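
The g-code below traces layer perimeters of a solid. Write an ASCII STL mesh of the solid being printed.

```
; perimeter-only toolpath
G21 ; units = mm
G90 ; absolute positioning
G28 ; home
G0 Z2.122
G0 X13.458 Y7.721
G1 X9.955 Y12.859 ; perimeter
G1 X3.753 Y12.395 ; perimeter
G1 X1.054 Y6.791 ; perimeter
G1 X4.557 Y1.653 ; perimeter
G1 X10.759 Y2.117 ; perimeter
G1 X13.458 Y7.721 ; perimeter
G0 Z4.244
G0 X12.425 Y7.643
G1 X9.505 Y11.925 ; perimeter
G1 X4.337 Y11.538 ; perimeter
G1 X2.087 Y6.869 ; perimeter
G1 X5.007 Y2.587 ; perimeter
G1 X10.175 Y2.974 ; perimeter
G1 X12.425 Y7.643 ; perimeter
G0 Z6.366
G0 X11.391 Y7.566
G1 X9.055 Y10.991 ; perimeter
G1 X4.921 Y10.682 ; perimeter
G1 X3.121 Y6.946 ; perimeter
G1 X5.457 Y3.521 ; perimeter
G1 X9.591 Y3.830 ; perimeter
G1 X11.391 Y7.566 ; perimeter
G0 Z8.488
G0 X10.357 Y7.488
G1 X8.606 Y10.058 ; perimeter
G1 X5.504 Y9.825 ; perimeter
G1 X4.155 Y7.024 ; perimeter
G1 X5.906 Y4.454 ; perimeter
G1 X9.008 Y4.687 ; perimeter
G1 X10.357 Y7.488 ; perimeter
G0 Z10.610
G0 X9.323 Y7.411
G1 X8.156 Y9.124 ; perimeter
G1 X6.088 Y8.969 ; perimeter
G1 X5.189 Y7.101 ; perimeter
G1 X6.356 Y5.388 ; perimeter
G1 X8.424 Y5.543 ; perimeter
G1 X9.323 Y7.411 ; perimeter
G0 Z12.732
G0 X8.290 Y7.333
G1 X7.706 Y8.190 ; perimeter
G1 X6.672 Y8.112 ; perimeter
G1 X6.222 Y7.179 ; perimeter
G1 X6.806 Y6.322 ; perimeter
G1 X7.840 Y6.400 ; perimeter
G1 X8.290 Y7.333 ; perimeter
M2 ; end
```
solid part
  facet normal 0.0000 0.0000 -1.0000
    outer loop
      vertex 3.169 13.251 0.000
      vertex 10.405 13.793 0.000
      vertex 14.492 7.798 0.000
    endloop
  endfacet
  facet normal 0.0000 0.0000 -1.0000
    outer loop
      vertex 0.020 6.714 0.000
      vertex 3.169 13.251 0.000
      vertex 14.492 7.798 0.000
    endloop
  endfacet
  facet normal 0.0000 0.0000 -1.0000
    outer loop
      vertex 4.107 0.719 0.000
      vertex 0.020 6.714 0.000
      vertex 14.492 7.798 0.000
    endloop
  endfacet
  facet normal 0.0000 0.0000 -1.0000
    outer loop
      vertex 11.343 1.261 0.000
      vertex 4.107 0.719 0.000
      vertex 14.492 7.798 0.000
    endloop
  endfacet
  facet normal 0.7610 0.5188 0.3896
    outer loop
      vertex 14.492 7.798 0.000
      vertex 10.405 13.793 0.000
      vertex 7.256 7.256 14.854
    endloop
  endfacet
  facet normal -0.0688 0.9184 0.3896
    outer loop
      vertex 10.405 13.793 0.000
      vertex 3.169 13.251 0.000
      vertex 7.256 7.256 14.854
    endloop
  endfacet
  facet normal -0.8297 0.3997 0.3896
    outer loop
      vertex 3.169 13.251 0.000
      vertex 0.020 6.714 0.000
      vertex 7.256 7.256 14.854
    endloop
  endfacet
  facet normal -0.7610 -0.5188 0.3896
    outer loop
      vertex 0.020 6.714 0.000
      vertex 4.107 0.719 0.000
      vertex 7.256 7.256 14.854
    endloop
  endfacet
  facet normal 0.0688 -0.9184 0.3896
    outer loop
      vertex 4.107 0.719 0.000
      vertex 11.343 1.261 0.000
      vertex 7.256 7.256 14.854
    endloop
  endfacet
  facet normal 0.8297 -0.3997 0.3896
    outer loop
      vertex 11.343 1.261 0.000
      vertex 14.492 7.798 0.000
      vertex 7.256 7.256 14.854
    endloop
  endfacet
endsolid part

The G0 Z moves step by Δz≈2.122 mm. The G1 loops shrink linearly with z, so the solid tapers from its base footprint up to z≈14.9. Closing with a flat bottom cap and the tapered top and triangulating gives 10 facets — a regular 6-sided pyramid, base circumscribed radius ≈ 7.26 mm, apex at z ≈ 14.9 mm.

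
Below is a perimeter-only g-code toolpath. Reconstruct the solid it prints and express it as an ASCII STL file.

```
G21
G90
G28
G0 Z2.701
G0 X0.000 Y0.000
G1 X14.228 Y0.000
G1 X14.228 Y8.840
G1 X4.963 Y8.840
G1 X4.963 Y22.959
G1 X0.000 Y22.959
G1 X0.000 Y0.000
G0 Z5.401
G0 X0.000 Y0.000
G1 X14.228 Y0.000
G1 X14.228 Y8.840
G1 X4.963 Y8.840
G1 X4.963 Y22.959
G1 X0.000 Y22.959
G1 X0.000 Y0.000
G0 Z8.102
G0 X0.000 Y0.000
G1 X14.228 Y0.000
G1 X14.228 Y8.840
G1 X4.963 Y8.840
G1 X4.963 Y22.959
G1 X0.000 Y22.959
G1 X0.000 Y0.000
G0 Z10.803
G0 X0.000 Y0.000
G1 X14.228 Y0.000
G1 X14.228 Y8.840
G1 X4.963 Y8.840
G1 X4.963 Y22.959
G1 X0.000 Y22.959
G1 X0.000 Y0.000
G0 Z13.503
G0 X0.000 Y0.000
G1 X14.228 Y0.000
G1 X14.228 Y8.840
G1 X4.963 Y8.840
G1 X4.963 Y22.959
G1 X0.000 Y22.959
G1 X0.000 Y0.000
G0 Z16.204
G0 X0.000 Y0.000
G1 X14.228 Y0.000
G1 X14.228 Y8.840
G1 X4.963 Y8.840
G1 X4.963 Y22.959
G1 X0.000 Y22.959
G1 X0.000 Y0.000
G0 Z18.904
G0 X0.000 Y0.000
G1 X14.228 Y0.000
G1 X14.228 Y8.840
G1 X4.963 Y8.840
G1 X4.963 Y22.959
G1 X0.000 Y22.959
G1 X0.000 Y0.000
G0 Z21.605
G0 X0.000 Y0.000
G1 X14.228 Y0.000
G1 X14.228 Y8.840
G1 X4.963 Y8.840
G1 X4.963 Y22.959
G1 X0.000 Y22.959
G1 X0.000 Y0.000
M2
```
solid part
  facet normal 0.0000 0.0000 -1.0000
    outer loop
      vertex 14.228 8.840 0.000
      vertex 14.228 0.000 0.000
      vertex 0.000 0.000 0.000
    endloop
  endfacet
  facet normal 0.0000 0.0000 -1.0000
    outer loop
      vertex 4.963 8.840 0.000
      vertex 14.228 8.840 0.000
      vertex 0.000 0.000 0.000
    endloop
  endfacet
  facet normal 0.0000 0.0000 -1.0000
    outer loop
      vertex 4.963 22.959 0.000
      vertex 4.963 8.840 0.000
      vertex 0.000 0.000 0.000
    endloop
  endfacet
  facet normal 0.0000 0.0000 -1.0000
    outer loop
      vertex 0.000 22.959 0.000
      vertex 4.963 22.959 0.000
      vertex 0.000 0.000 0.000
    endloop
  endfacet
  facet normal 0.0000 0.0000 1.0000
    outer loop
      vertex 0.000 0.000 21.605
      vertex 14.228 0.000 21.605
      vertex 14.228 8.840 21.605
    endloop
  endfacet
  facet normal 0.0000 0.0000 1.0000
    outer loop
      vertex 0.000 0.000 21.605
      vertex 14.228 8.840 21.605
      vertex 4.963 8.840 21.605
    endloop
  endfacet
  facet normal 0.0000 0.0000 1.0000
    outer loop
      vertex 0.000 0.000 21.605
      vertex 4.963 8.840 21.605
      vertex 4.963 22.959 21.605
    endloop
  endfacet
  facet normal 0.0000 0.0000 1.0000
    outer loop
      vertex 0.000 0.000 21.605
      vertex 4.963 22.959 21.605
      vertex 0.000 22.959 21.605
    endloop
  endfacet
  facet normal 0.0000 -1.0000 0.0000
    outer loop
      vertex 0.000 0.000 0.000
      vertex 14.228 0.000 0.000
      vertex 14.228 0.000 21.605
    endloop
  endfacet
  facet normal 0.0000 -1.0000 0.0000
    outer loop
      vertex 0.000 0.000 0.000
      vertex 14.228 0.000 21.605
      vertex 0.000 0.000 21.605
    endloop
  endfacet
  facet normal 1.0000 0.0000 0.0000
    outer loop
      vertex 14.228 0.000 0.000
      vertex 14.228 8.840 0.000
      vertex 14.228 8.840 21.605
    endloop
  endfacet
  facet normal 1.0000 0.0000 0.0000
    outer loop
      vertex 14.228 0.000 0.000
      vertex 14.228 8.840 21.605
      vertex 14.228 0.000 21.605
    endloop
  endfacet
  facet normal 0.0000 1.0000 0.0000
    outer loop
      vertex 14.228 8.840 0.000
      vertex 4.963 8.840 0.000
      vertex 4.963 8.840 21.605
    endloop
  endfacet
  facet normal 0.0000 1.0000 0.0000
    outer loop
      vertex 14.228 8.840 0.000
      vertex 4.963 8.840 21.605
      vertex 14.228 8.840 21.605
    endloop
  endfacet
  facet normal 1.0000 0.0000 0.0000
    outer loop
      vertex 4.963 8.840 0.000
      vertex 4.963 22.959 0.000
      vertex 4.963 22.959 21.605
    endloop
  endfacet
  facet normal 1.0000 0.0000 0.0000
    outer loop
      vertex 4.963 8.840 0.000
      vertex 4.963 22.959 21.605
      vertex 4.963 8.840 21.605
    endloop
  endfacet
  facet normal 0.0000 1.0000 0.0000
    outer loop
      vertex 4.963 22.959 0.000
      vertex 0.000 22.959 0.000
      vertex 0.000 22.959 21.605
    endloop
  endfacet
  facet normal 0.0000 1.0000 0.0000
    outer loop
      vertex 4.963 22.959 0.000
      vertex 0.000 22.959 21.605
      vertex 4.963 22.959 21.605
    endloop
  endfacet
  facet normal -1.0000 0.0000 0.0000
    outer loop
      vertex 0.000 22.959 0.000
      vertex 0.000 0.000 0.000
      vertex 0.000 0.000 21.605
    endloop
  endfacet
  facet normal -1.0000 0.0000 0.0000
    outer loop
      vertex 0.000 22.959 0.000
      vertex 0.000 0.000 21.605
      vertex 0.000 22.959 21.605
    endloop
  endfacet
endsolid part

The G0 Z moves step by Δz≈2.701 mm. Every layer's G1 loop is the same polygon, so the solid is a straight extrusion of it from z=0 to z≈21.6. Closing with flat bottom and top caps and triangulating gives 20 facets — an L-shaped prism: outer 14.2 × 23 mm, arm thicknesses ≈ 8.84 mm (horizontal) and 4.96 mm (vertical), extruded 21.6 mm in z.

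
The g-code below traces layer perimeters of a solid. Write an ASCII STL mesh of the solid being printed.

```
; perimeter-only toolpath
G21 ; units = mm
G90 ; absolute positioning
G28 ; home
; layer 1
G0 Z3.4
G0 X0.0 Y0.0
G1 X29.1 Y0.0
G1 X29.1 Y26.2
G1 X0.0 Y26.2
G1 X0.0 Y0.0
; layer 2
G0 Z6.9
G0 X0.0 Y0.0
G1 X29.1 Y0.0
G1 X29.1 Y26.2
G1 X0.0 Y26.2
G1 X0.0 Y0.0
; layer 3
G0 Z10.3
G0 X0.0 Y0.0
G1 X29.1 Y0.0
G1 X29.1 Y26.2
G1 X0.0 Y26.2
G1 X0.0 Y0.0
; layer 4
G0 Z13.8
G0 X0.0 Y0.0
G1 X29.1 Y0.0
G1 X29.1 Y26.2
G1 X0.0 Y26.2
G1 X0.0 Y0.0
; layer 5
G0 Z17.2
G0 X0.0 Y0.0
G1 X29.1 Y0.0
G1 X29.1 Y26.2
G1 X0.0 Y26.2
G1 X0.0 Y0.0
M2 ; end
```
solid part
  facet normal 0.0000 0.0000 -1.0000
    outer loop
      vertex 29.1 26.2 0.0
      vertex 29.1 0.0 0.0
      vertex 0.0 0.0 0.0
    endloop
  endfacet
  facet normal 0.0000 0.0000 -1.0000
    outer loop
      vertex 0.0 26.2 0.0
      vertex 29.1 26.2 0.0
      vertex 0.0 0.0 0.0
    endloop
  endfacet
  facet normal 0.0000 0.0000 1.0000
    outer loop
      vertex 0.0 0.0 17.2
      vertex 29.1 0.0 17.2
      vertex 29.1 26.2 17.2
    endloop
  endfacet
  facet normal 0.0000 0.0000 1.0000
    outer loop
      vertex 0.0 0.0 17.2
      vertex 29.1 26.2 17.2
      vertex 0.0 26.2 17.2
    endloop
  endfacet
  facet normal 0.0000 -1.0000 0.0000
    outer loop
      vertex 0.0 0.0 0.0
      vertex 29.1 0.0 0.0
      vertex 29.1 0.0 17.2
    endloop
  endfacet
  facet normal 0.0000 -1.0000 0.0000
    outer loop
      vertex 0.0 0.0 0.0
      vertex 29.1 0.0 17.2
      vertex 0.0 0.0 17.2
    endloop
  endfacet
  facet normal 0.0000 1.0000 0.0000
    outer loop
      vertex 29.1 26.2 17.2
      vertex 29.1 26.2 0.0
      vertex 0.0 26.2 0.0
    endloop
  endfacet
  facet normal 0.0000 1.0000 0.0000
    outer loop
      vertex 0.0 26.2 17.2
      vertex 29.1 26.2 17.2
      vertex 0.0 26.2 0.0
    endloop
  endfacet
  facet normal -1.0000 0.0000 0.0000
    outer loop
      vertex 0.0 26.2 17.2
      vertex 0.0 26.2 0.0
      vertex 0.0 0.0 0.0
    endloop
  endfacet
  facet normal -1.0000 0.0000 0.0000
    outer loop
      vertex 0.0 0.0 17.2
      vertex 0.0 26.2 17.2
      vertex 0.0 0.0 0.0
    endloop
  endfacet
  facet normal 1.0000 0.0000 0.0000
    outer loop
      vertex 29.1 0.0 0.0
      vertex 29.1 26.2 0.0
      vertex 29.1 26.2 17.2
    endloop
  endfacet
  facet normal 1.0000 0.0000 0.0000
    outer loop
      vertex 29.1 0.0 0.0
      vertex 29.1 26.2 17.2
      vertex 29.1 0.0 17.2
    endloop
  endfacet
endsolid part

The G0 Z moves step by Δz≈3.4 mm. Every layer's G1 loop is the same polygon, so the solid is a straight extrusion of it from z=0 to z≈17.2. Closing with flat bottom and top caps and triangulating gives 12 facets — a rectangular box, roughly 29.1 × 26.2 mm footprint and 17.2 mm tall.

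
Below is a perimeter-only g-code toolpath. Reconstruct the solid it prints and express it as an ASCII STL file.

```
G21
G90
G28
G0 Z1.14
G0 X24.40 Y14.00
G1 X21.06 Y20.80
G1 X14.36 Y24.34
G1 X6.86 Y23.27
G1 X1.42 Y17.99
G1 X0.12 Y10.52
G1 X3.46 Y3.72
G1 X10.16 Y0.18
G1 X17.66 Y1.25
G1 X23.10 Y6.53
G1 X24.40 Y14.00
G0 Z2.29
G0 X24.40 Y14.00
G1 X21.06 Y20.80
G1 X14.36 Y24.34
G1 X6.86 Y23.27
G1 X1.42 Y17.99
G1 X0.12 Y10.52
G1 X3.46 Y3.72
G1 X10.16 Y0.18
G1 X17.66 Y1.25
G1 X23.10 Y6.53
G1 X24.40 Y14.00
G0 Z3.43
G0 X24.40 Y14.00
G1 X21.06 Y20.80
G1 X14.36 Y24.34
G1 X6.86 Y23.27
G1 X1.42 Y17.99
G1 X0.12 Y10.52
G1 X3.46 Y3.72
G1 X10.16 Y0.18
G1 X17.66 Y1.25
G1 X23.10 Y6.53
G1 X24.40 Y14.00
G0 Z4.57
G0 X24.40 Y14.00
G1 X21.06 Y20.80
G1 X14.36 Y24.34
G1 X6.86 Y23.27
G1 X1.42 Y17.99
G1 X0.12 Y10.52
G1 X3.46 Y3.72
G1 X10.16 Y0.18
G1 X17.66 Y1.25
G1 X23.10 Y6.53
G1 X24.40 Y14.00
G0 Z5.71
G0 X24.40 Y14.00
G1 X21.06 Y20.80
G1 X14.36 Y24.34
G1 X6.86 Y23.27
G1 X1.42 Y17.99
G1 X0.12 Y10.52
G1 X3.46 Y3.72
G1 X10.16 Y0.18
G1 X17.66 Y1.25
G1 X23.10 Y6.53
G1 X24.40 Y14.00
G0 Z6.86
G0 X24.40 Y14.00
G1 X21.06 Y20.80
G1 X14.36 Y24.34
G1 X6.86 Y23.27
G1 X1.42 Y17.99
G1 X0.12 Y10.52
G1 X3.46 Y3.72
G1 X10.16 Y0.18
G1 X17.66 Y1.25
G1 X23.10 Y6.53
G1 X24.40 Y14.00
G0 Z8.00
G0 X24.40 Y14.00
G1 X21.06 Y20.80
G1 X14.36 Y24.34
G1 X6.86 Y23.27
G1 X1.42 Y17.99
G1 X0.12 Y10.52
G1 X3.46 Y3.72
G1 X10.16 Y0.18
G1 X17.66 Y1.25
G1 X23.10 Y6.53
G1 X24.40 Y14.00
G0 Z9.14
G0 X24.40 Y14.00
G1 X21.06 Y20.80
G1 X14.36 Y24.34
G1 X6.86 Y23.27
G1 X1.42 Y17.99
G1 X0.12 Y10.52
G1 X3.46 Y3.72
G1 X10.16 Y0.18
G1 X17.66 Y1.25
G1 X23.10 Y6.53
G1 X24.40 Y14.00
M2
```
solid part
  facet normal 0.0000 0.0000 -1.0000
    outer loop
      vertex 14.36 24.34 0.00
      vertex 21.06 20.80 0.00
      vertex 24.40 14.00 0.00
    endloop
  endfacet
  facet normal 0.0000 0.0000 -1.0000
    outer loop
      vertex 6.86 23.27 0.00
      vertex 14.36 24.34 0.00
      vertex 24.40 14.00 0.00
    endloop
  endfacet
  facet normal 0.0000 0.0000 -1.0000
    outer loop
      vertex 1.42 17.99 0.00
      vertex 6.86 23.27 0.00
      vertex 24.40 14.00 0.00
    endloop
  endfacet
  facet normal 0.0000 0.0000 -1.0000
    outer loop
      vertex 0.12 10.52 0.00
      vertex 1.42 17.99 0.00
      vertex 24.40 14.00 0.00
    endloop
  endfacet
  facet normal 0.0000 0.0000 -1.0000
    outer loop
      vertex 3.46 3.72 0.00
      vertex 0.12 10.52 0.00
      vertex 24.40 14.00 0.00
    endloop
  endfacet
  facet normal 0.0000 0.0000 -1.0000
    outer loop
      vertex 10.16 0.18 0.00
      vertex 3.46 3.72 0.00
      vertex 24.40 14.00 0.00
    endloop
  endfacet
  facet normal 0.0000 0.0000 -1.0000
    outer loop
      vertex 17.66 1.25 0.00
      vertex 10.16 0.18 0.00
      vertex 24.40 14.00 0.00
    endloop
  endfacet
  facet normal 0.0000 0.0000 -1.0000
    outer loop
      vertex 23.10 6.53 0.00
      vertex 17.66 1.25 0.00
      vertex 24.40 14.00 0.00
    endloop
  endfacet
  facet normal 0.0000 0.0000 1.0000
    outer loop
      vertex 24.40 14.00 9.14
      vertex 21.06 20.80 9.14
      vertex 14.36 24.34 9.14
    endloop
  endfacet
  facet normal 0.0000 0.0000 1.0000
    outer loop
      vertex 24.40 14.00 9.14
      vertex 14.36 24.34 9.14
      vertex 6.86 23.27 9.14
    endloop
  endfacet
  facet normal 0.0000 0.0000 1.0000
    outer loop
      vertex 24.40 14.00 9.14
      vertex 6.86 23.27 9.14
      vertex 1.42 17.99 9.14
    endloop
  endfacet
  facet normal 0.0000 0.0000 1.0000
    outer loop
      vertex 24.40 14.00 9.14
      vertex 1.42 17.99 9.14
      vertex 0.12 10.52 9.14
    endloop
  endfacet
  facet normal 0.0000 0.0000 1.0000
    outer loop
      vertex 24.40 14.00 9.14
      vertex 0.12 10.52 9.14
      vertex 3.46 3.72 9.14
    endloop
  endfacet
  facet normal 0.0000 0.0000 1.0000
    outer loop
      vertex 24.40 14.00 9.14
      vertex 3.46 3.72 9.14
      vertex 10.16 0.18 9.14
    endloop
  endfacet
  facet normal 0.0000 0.0000 1.0000
    outer loop
      vertex 24.40 14.00 9.14
      vertex 10.16 0.18 9.14
      vertex 17.66 1.25 9.14
    endloop
  endfacet
  facet normal 0.0000 0.0000 1.0000
    outer loop
      vertex 24.40 14.00 9.14
      vertex 17.66 1.25 9.14
      vertex 23.10 6.53 9.14
    endloop
  endfacet
  facet normal 0.8976 0.4409 0.0000
    outer loop
      vertex 24.40 14.00 0.00
      vertex 21.06 20.80 0.00
      vertex 21.06 20.80 9.14
    endloop
  endfacet
  facet normal 0.8976 0.4409 0.0000
    outer loop
      vertex 24.40 14.00 0.00
      vertex 21.06 20.80 9.14
      vertex 24.40 14.00 9.14
    endloop
  endfacet
  facet normal 0.4672 0.8842 0.0000
    outer loop
      vertex 21.06 20.80 0.00
      vertex 14.36 24.34 0.00
      vertex 14.36 24.34 9.14
    endloop
  endfacet
  facet normal 0.4672 0.8842 0.0000
    outer loop
      vertex 21.06 20.80 0.00
      vertex 14.36 24.34 9.14
      vertex 21.06 20.80 9.14
    endloop
  endfacet
  facet normal -0.1412 0.9900 0.0000
    outer loop
      vertex 14.36 24.34 0.00
      vertex 6.86 23.27 0.00
      vertex 6.86 23.27 9.14
    endloop
  endfacet
  facet normal -0.1412 0.9900 0.0000
    outer loop
      vertex 14.36 24.34 0.00
      vertex 6.86 23.27 9.14
      vertex 14.36 24.34 9.14
    endloop
  endfacet
  facet normal -0.6965 0.7176 0.0000
    outer loop
      vertex 6.86 23.27 0.00
      vertex 1.42 17.99 0.00
      vertex 1.42 17.99 9.14
    endloop
  endfacet
  facet normal -0.6965 0.7176 0.0000
    outer loop
      vertex 6.86 23.27 0.00
      vertex 1.42 17.99 9.14
      vertex 6.86 23.27 9.14
    endloop
  endfacet
  facet normal -0.9852 0.1715 0.0000
    outer loop
      vertex 1.42 17.99 0.00
      vertex 0.12 10.52 0.00
      vertex 0.12 10.52 9.14
    endloop
  endfacet
  facet normal -0.9852 0.1715 0.0000
    outer loop
      vertex 1.42 17.99 0.00
      vertex 0.12 10.52 9.14
      vertex 1.42 17.99 9.14
    endloop
  endfacet
  facet normal -0.8976 -0.4409 0.0000
    outer loop
      vertex 0.12 10.52 0.00
      vertex 3.46 3.72 0.00
      vertex 3.46 3.72 9.14
    endloop
  endfacet
  facet normal -0.8976 -0.4409 0.0000
    outer loop
      vertex 0.12 10.52 0.00
      vertex 3.46 3.72 9.14
      vertex 0.12 10.52 9.14
    endloop
  endfacet
  facet normal -0.4672 -0.8842 0.0000
    outer loop
      vertex 3.46 3.72 0.00
      vertex 10.16 0.18 0.00
      vertex 10.16 0.18 9.14
    endloop
  endfacet
  facet normal -0.4672 -0.8842 0.0000
    outer loop
      vertex 3.46 3.72 0.00
      vertex 10.16 0.18 9.14
      vertex 3.46 3.72 9.14
    endloop
  endfacet
  facet normal 0.1412 -0.9900 0.0000
    outer loop
      vertex 10.16 0.18 0.00
      vertex 17.66 1.25 0.00
      vertex 17.66 1.25 9.14
    endloop
  endfacet
  facet normal 0.1412 -0.9900 0.0000
    outer loop
      vertex 10.16 0.18 0.00
      vertex 17.66 1.25 9.14
      vertex 10.16 0.18 9.14
    endloop
  endfacet
  facet normal 0.6965 -0.7176 0.0000
    outer loop
      vertex 17.66 1.25 0.00
      vertex 23.10 6.53 0.00
      vertex 23.10 6.53 9.14
    endloop
  endfacet
  facet normal 0.6965 -0.7176 0.0000
    outer loop
      vertex 17.66 1.25 0.00
      vertex 23.10 6.53 9.14
      vertex 17.66 1.25 9.14
    endloop
  endfacet
  facet normal 0.9852 -0.1715 0.0000
    outer loop
      vertex 23.10 6.53 0.00
      vertex 24.40 14.00 0.00
      vertex 24.40 14.00 9.14
    endloop
  endfacet
  facet normal 0.9852 -0.1715 0.0000
    outer loop
      vertex 23.10 6.53 0.00
      vertex 24.40 14.00 9.14
      vertex 23.10 6.53 9.14
    endloop
  endfacet
endsolid part

The G0 Z moves step by Δz≈1.14 mm. Every layer's G1 loop is the same polygon, so the solid is a straight extrusion of it from z=0 to z≈9.14. Closing with flat bottom and top caps and triangulating gives 36 facets — a regular 10-sided prism (a cylinder approximated with 10 flat sides), circumscribed radius ≈ 12.3 mm, height ≈ 9.14 mm.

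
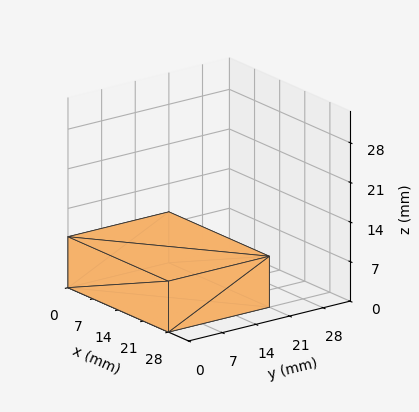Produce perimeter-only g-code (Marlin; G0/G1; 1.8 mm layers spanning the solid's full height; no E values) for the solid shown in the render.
Reading the render: the shape is a rectangular box, roughly 28 × 21 mm footprint and 9 mm tall (dimensions read to the nearest mm from the axis ticks). For the g-code, the solid's height is divided into equal slices at the stated Δz and each level perimeter traced with G1 moves after a G0 lift.

; perimeter-only toolpath
G21 ; units = mm
G90 ; absolute positioning
G28 ; home
; layer 1
G0 Z1.8
G0 X0.0 Y0.0
G1 X28.0 Y0.0
G1 X28.0 Y21.0
G1 X0.0 Y21.0
G1 X0.0 Y0.0
; layer 2
G0 Z3.6
G0 X0.0 Y0.0
G1 X28.0 Y0.0
G1 X28.0 Y21.0
G1 X0.0 Y21.0
G1 X0.0 Y0.0
; layer 3
G0 Z5.4
G0 X0.0 Y0.0
G1 X28.0 Y0.0
G1 X28.0 Y21.0
G1 X0.0 Y21.0
G1 X0.0 Y0.0
; layer 4
G0 Z7.2
G0 X0.0 Y0.0
G1 X28.0 Y0.0
G1 X28.0 Y21.0
G1 X0.0 Y21.0
G1 X0.0 Y0.0
; layer 5
G0 Z9.0
G0 X0.0 Y0.0
G1 X28.0 Y0.0
G1 X28.0 Y21.0
G1 X0.0 Y21.0
G1 X0.0 Y0.0
M2 ; end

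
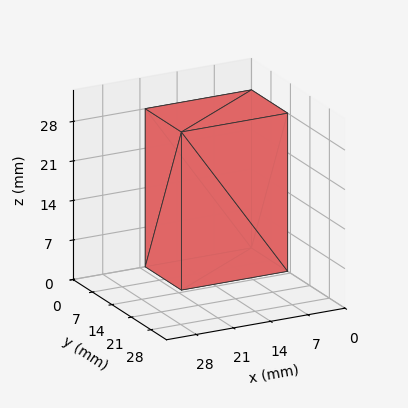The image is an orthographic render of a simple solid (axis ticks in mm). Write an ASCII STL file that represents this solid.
Reading the render: the shape is a rectangular box, roughly 20 × 13 mm footprint and 28 mm tall (dimensions read to the nearest mm from the axis ticks). For the STL, each face is triangulated and given an outward normal.

solid part
  facet normal 0.0000 0.0000 -1.0000
    outer loop
      vertex 20.000 13.000 0.000
      vertex 20.000 0.000 0.000
      vertex 0.000 0.000 0.000
    endloop
  endfacet
  facet normal 0.0000 0.0000 -1.0000
    outer loop
      vertex 0.000 13.000 0.000
      vertex 20.000 13.000 0.000
      vertex 0.000 0.000 0.000
    endloop
  endfacet
  facet normal 0.0000 0.0000 1.0000
    outer loop
      vertex 0.000 0.000 28.000
      vertex 20.000 0.000 28.000
      vertex 20.000 13.000 28.000
    endloop
  endfacet
  facet normal 0.0000 0.0000 1.0000
    outer loop
      vertex 0.000 0.000 28.000
      vertex 20.000 13.000 28.000
      vertex 0.000 13.000 28.000
    endloop
  endfacet
  facet normal 0.0000 -1.0000 0.0000
    outer loop
      vertex 0.000 0.000 0.000
      vertex 20.000 0.000 0.000
      vertex 20.000 0.000 28.000
    endloop
  endfacet
  facet normal 0.0000 -1.0000 0.0000
    outer loop
      vertex 0.000 0.000 0.000
      vertex 20.000 0.000 28.000
      vertex 0.000 0.000 28.000
    endloop
  endfacet
  facet normal 0.0000 1.0000 0.0000
    outer loop
      vertex 20.000 13.000 28.000
      vertex 20.000 13.000 0.000
      vertex 0.000 13.000 0.000
    endloop
  endfacet
  facet normal 0.0000 1.0000 0.0000
    outer loop
      vertex 0.000 13.000 28.000
      vertex 20.000 13.000 28.000
      vertex 0.000 13.000 0.000
    endloop
  endfacet
  facet normal -1.0000 0.0000 0.0000
    outer loop
      vertex 0.000 13.000 28.000
      vertex 0.000 13.000 0.000
      vertex 0.000 0.000 0.000
    endloop
  endfacet
  facet normal -1.0000 0.0000 0.0000
    outer loop
      vertex 0.000 0.000 28.000
      vertex 0.000 13.000 28.000
      vertex 0.000 0.000 0.000
    endloop
  endfacet
  facet normal 1.0000 0.0000 0.0000
    outer loop
      vertex 20.000 0.000 0.000
      vertex 20.000 13.000 0.000
      vertex 20.000 13.000 28.000
    endloop
  endfacet
  facet normal 1.0000 0.0000 0.0000
    outer loop
      vertex 20.000 0.000 0.000
      vertex 20.000 13.000 28.000
      vertex 20.000 0.000 28.000
    endloop
  endfacet
endsolid part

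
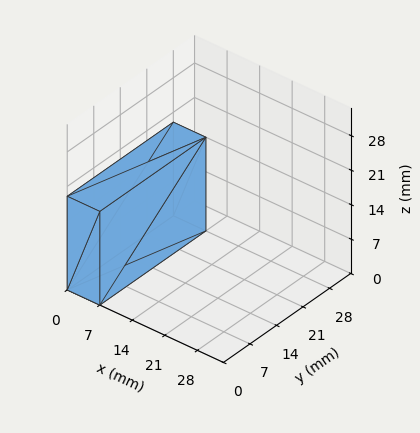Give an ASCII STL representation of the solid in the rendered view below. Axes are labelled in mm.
Reading the render: the shape is a rectangular box, roughly 7 × 28 mm footprint and 19 mm tall (dimensions read to the nearest mm from the axis ticks). For the STL, each face is triangulated and given an outward normal.

solid part
  facet normal 0.0000 0.0000 -1.0000
    outer loop
      vertex 7.0 28.0 0.0
      vertex 7.0 0.0 0.0
      vertex 0.0 0.0 0.0
    endloop
  endfacet
  facet normal 0.0000 0.0000 -1.0000
    outer loop
      vertex 0.0 28.0 0.0
      vertex 7.0 28.0 0.0
      vertex 0.0 0.0 0.0
    endloop
  endfacet
  facet normal 0.0000 0.0000 1.0000
    outer loop
      vertex 0.0 0.0 19.0
      vertex 7.0 0.0 19.0
      vertex 7.0 28.0 19.0
    endloop
  endfacet
  facet normal 0.0000 0.0000 1.0000
    outer loop
      vertex 0.0 0.0 19.0
      vertex 7.0 28.0 19.0
      vertex 0.0 28.0 19.0
    endloop
  endfacet
  facet normal 0.0000 -1.0000 0.0000
    outer loop
      vertex 0.0 0.0 0.0
      vertex 7.0 0.0 0.0
      vertex 7.0 0.0 19.0
    endloop
  endfacet
  facet normal 0.0000 -1.0000 0.0000
    outer loop
      vertex 0.0 0.0 0.0
      vertex 7.0 0.0 19.0
      vertex 0.0 0.0 19.0
    endloop
  endfacet
  facet normal 0.0000 1.0000 0.0000
    outer loop
      vertex 7.0 28.0 19.0
      vertex 7.0 28.0 0.0
      vertex 0.0 28.0 0.0
    endloop
  endfacet
  facet normal 0.0000 1.0000 0.0000
    outer loop
      vertex 0.0 28.0 19.0
      vertex 7.0 28.0 19.0
      vertex 0.0 28.0 0.0
    endloop
  endfacet
  facet normal -1.0000 0.0000 0.0000
    outer loop
      vertex 0.0 28.0 19.0
      vertex 0.0 28.0 0.0
      vertex 0.0 0.0 0.0
    endloop
  endfacet
  facet normal -1.0000 0.0000 0.0000
    outer loop
      vertex 0.0 0.0 19.0
      vertex 0.0 28.0 19.0
      vertex 0.0 0.0 0.0
    endloop
  endfacet
  facet normal 1.0000 0.0000 0.0000
    outer loop
      vertex 7.0 0.0 0.0
      vertex 7.0 28.0 0.0
      vertex 7.0 28.0 19.0
    endloop
  endfacet
  facet normal 1.0000 0.0000 0.0000
    outer loop
      vertex 7.0 0.0 0.0
      vertex 7.0 28.0 19.0
      vertex 7.0 0.0 19.0
    endloop
  endfacet
endsolid part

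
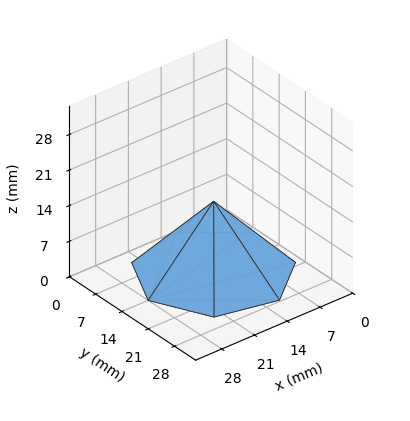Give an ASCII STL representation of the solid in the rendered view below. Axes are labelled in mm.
Reading the render: the shape is a regular 7-sided pyramid, base circumscribed radius ≈ 14 mm, apex at z ≈ 14 mm (dimensions read to the nearest mm from the axis ticks). For the STL, each face is triangulated and given an outward normal.

solid part
  facet normal 0.0000 0.0000 -1.0000
    outer loop
      vertex 10.88 27.65 0.00
      vertex 22.73 24.95 0.00
      vertex 28.00 14.00 0.00
    endloop
  endfacet
  facet normal 0.0000 0.0000 -1.0000
    outer loop
      vertex 1.39 20.07 0.00
      vertex 10.88 27.65 0.00
      vertex 28.00 14.00 0.00
    endloop
  endfacet
  facet normal 0.0000 0.0000 -1.0000
    outer loop
      vertex 1.39 7.93 0.00
      vertex 1.39 20.07 0.00
      vertex 28.00 14.00 0.00
    endloop
  endfacet
  facet normal 0.0000 0.0000 -1.0000
    outer loop
      vertex 10.88 0.35 0.00
      vertex 1.39 7.93 0.00
      vertex 28.00 14.00 0.00
    endloop
  endfacet
  facet normal 0.0000 0.0000 -1.0000
    outer loop
      vertex 22.73 3.05 0.00
      vertex 10.88 0.35 0.00
      vertex 28.00 14.00 0.00
    endloop
  endfacet
  facet normal 0.6694 0.3222 0.6694
    outer loop
      vertex 28.00 14.00 0.00
      vertex 22.73 24.95 0.00
      vertex 14.00 14.00 14.00
    endloop
  endfacet
  facet normal 0.1650 0.7243 0.6694
    outer loop
      vertex 22.73 24.95 0.00
      vertex 10.88 27.65 0.00
      vertex 14.00 14.00 14.00
    endloop
  endfacet
  facet normal -0.4637 0.5805 0.6693
    outer loop
      vertex 10.88 27.65 0.00
      vertex 1.39 20.07 0.00
      vertex 14.00 14.00 14.00
    endloop
  endfacet
  facet normal -0.7430 0.0000 0.6693
    outer loop
      vertex 1.39 20.07 0.00
      vertex 1.39 7.93 0.00
      vertex 14.00 14.00 14.00
    endloop
  endfacet
  facet normal -0.4637 -0.5805 0.6693
    outer loop
      vertex 1.39 7.93 0.00
      vertex 10.88 0.35 0.00
      vertex 14.00 14.00 14.00
    endloop
  endfacet
  facet normal 0.1650 -0.7243 0.6694
    outer loop
      vertex 10.88 0.35 0.00
      vertex 22.73 3.05 0.00
      vertex 14.00 14.00 14.00
    endloop
  endfacet
  facet normal 0.6694 -0.3222 0.6694
    outer loop
      vertex 22.73 3.05 0.00
      vertex 28.00 14.00 0.00
      vertex 14.00 14.00 14.00
    endloop
  endfacet
endsolid part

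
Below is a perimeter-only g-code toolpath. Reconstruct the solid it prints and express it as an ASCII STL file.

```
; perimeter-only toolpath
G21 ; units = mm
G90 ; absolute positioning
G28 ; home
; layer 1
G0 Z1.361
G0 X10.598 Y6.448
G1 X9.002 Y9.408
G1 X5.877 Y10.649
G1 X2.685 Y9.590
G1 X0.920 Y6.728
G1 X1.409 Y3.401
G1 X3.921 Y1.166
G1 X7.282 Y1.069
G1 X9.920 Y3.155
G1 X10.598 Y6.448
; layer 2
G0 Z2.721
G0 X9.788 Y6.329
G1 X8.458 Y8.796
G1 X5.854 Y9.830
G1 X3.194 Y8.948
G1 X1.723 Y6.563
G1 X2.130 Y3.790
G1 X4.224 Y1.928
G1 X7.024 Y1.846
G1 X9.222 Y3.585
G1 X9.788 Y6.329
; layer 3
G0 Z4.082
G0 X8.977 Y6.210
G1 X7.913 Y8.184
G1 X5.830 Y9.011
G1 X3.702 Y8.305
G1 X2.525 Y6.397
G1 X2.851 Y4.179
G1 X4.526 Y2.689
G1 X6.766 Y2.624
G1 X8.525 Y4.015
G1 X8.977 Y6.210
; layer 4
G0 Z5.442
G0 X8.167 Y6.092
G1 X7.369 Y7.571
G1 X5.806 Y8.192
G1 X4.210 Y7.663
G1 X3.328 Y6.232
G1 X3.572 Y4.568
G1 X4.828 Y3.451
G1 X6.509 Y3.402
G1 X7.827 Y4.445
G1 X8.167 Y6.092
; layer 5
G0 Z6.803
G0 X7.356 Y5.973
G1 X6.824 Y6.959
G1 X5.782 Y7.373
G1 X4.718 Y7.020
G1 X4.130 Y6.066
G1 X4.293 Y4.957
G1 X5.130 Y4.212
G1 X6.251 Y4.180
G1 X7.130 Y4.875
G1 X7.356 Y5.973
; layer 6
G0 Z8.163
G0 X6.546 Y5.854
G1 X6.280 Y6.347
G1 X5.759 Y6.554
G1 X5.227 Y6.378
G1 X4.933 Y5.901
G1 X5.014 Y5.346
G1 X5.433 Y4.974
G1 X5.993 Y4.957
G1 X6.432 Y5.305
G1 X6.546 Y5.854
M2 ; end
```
solid part
  facet normal 0.0000 0.0000 -1.0000
    outer loop
      vertex 5.901 11.468 0.000
      vertex 9.547 10.020 0.000
      vertex 11.409 6.567 0.000
    endloop
  endfacet
  facet normal 0.0000 0.0000 -1.0000
    outer loop
      vertex 2.177 10.233 0.000
      vertex 5.901 11.468 0.000
      vertex 11.409 6.567 0.000
    endloop
  endfacet
  facet normal 0.0000 0.0000 -1.0000
    outer loop
      vertex 0.118 6.894 0.000
      vertex 2.177 10.233 0.000
      vertex 11.409 6.567 0.000
    endloop
  endfacet
  facet normal 0.0000 0.0000 -1.0000
    outer loop
      vertex 0.688 3.012 0.000
      vertex 0.118 6.894 0.000
      vertex 11.409 6.567 0.000
    endloop
  endfacet
  facet normal 0.0000 0.0000 -1.0000
    outer loop
      vertex 3.619 0.405 0.000
      vertex 0.688 3.012 0.000
      vertex 11.409 6.567 0.000
    endloop
  endfacet
  facet normal 0.0000 0.0000 -1.0000
    outer loop
      vertex 7.540 0.291 0.000
      vertex 3.619 0.405 0.000
      vertex 11.409 6.567 0.000
    endloop
  endfacet
  facet normal 0.0000 0.0000 -1.0000
    outer loop
      vertex 10.617 2.725 0.000
      vertex 7.540 0.291 0.000
      vertex 11.409 6.567 0.000
    endloop
  endfacet
  facet normal 0.7661 0.4131 0.4925
    outer loop
      vertex 11.409 6.567 0.000
      vertex 9.547 10.020 0.000
      vertex 5.735 5.735 9.524
    endloop
  endfacet
  facet normal 0.3212 0.8089 0.4925
    outer loop
      vertex 9.547 10.020 0.000
      vertex 5.901 11.468 0.000
      vertex 5.735 5.735 9.524
    endloop
  endfacet
  facet normal -0.2740 0.8261 0.4925
    outer loop
      vertex 5.901 11.468 0.000
      vertex 2.177 10.233 0.000
      vertex 5.735 5.735 9.524
    endloop
  endfacet
  facet normal -0.7408 0.4568 0.4925
    outer loop
      vertex 2.177 10.233 0.000
      vertex 0.118 6.894 0.000
      vertex 5.735 5.735 9.524
    endloop
  endfacet
  facet normal -0.8611 -0.1264 0.4925
    outer loop
      vertex 0.118 6.894 0.000
      vertex 0.688 3.012 0.000
      vertex 5.735 5.735 9.524
    endloop
  endfacet
  facet normal -0.5784 -0.6503 0.4925
    outer loop
      vertex 0.688 3.012 0.000
      vertex 3.619 0.405 0.000
      vertex 5.735 5.735 9.524
    endloop
  endfacet
  facet normal -0.0253 -0.8700 0.4925
    outer loop
      vertex 3.619 0.405 0.000
      vertex 7.540 0.291 0.000
      vertex 5.735 5.735 9.524
    endloop
  endfacet
  facet normal 0.5399 -0.6826 0.4925
    outer loop
      vertex 7.540 0.291 0.000
      vertex 10.617 2.725 0.000
      vertex 5.735 5.735 9.524
    endloop
  endfacet
  facet normal 0.8524 -0.1757 0.4925
    outer loop
      vertex 10.617 2.725 0.000
      vertex 11.409 6.567 0.000
      vertex 5.735 5.735 9.524
    endloop
  endfacet
endsolid part

The G0 Z moves step by Δz≈1.361 mm. The G1 loops shrink linearly with z, so the solid tapers from its base footprint up to z≈9.52. Closing with a flat bottom cap and the tapered top and triangulating gives 16 facets — a regular 9-sided pyramid, base circumscribed radius ≈ 5.74 mm, apex at z ≈ 9.52 mm.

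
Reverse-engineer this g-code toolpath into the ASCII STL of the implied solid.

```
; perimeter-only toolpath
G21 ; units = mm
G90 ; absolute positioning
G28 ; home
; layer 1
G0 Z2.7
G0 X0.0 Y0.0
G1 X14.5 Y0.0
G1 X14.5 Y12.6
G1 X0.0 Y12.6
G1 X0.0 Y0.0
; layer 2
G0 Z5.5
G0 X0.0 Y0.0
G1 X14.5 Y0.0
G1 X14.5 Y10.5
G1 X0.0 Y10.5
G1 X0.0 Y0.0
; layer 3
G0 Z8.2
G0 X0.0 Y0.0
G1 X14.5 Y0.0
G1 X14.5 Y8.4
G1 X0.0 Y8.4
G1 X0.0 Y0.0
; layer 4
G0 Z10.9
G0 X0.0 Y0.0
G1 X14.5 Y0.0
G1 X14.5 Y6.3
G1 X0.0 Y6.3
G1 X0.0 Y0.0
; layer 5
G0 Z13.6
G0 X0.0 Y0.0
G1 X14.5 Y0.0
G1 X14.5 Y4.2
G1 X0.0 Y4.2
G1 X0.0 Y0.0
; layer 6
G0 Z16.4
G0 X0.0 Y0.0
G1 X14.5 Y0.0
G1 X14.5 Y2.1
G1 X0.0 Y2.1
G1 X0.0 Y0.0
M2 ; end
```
solid part
  facet normal 0.0000 0.0000 -1.0000
    outer loop
      vertex 14.5 14.7 0.0
      vertex 14.5 0.0 0.0
      vertex 0.0 0.0 0.0
    endloop
  endfacet
  facet normal 0.0000 0.0000 -1.0000
    outer loop
      vertex 0.0 14.7 0.0
      vertex 14.5 14.7 0.0
      vertex 0.0 0.0 0.0
    endloop
  endfacet
  facet normal 0.0000 -1.0000 0.0000
    outer loop
      vertex 0.0 0.0 0.0
      vertex 14.5 0.0 0.0
      vertex 14.5 0.0 19.1
    endloop
  endfacet
  facet normal 0.0000 -1.0000 0.0000
    outer loop
      vertex 0.0 0.0 0.0
      vertex 14.5 0.0 19.1
      vertex 0.0 0.0 19.1
    endloop
  endfacet
  facet normal 0.0000 0.7925 0.6099
    outer loop
      vertex 0.0 0.0 19.1
      vertex 14.5 0.0 19.1
      vertex 14.5 14.7 0.0
    endloop
  endfacet
  facet normal 0.0000 0.7925 0.6099
    outer loop
      vertex 0.0 0.0 19.1
      vertex 14.5 14.7 0.0
      vertex 0.0 14.7 0.0
    endloop
  endfacet
  facet normal -1.0000 0.0000 0.0000
    outer loop
      vertex 0.0 0.0 19.1
      vertex 0.0 14.7 0.0
      vertex 0.0 0.0 0.0
    endloop
  endfacet
  facet normal 1.0000 0.0000 0.0000
    outer loop
      vertex 14.5 0.0 0.0
      vertex 14.5 14.7 0.0
      vertex 14.5 0.0 19.1
    endloop
  endfacet
endsolid part

The G0 Z moves step by Δz≈2.7 mm. The G1 loops shrink linearly with z, so the solid tapers from its base footprint up to z≈19.1. Closing with a flat bottom cap and the tapered top and triangulating gives 8 facets — a wedge (ramp): 14.5 × 14.7 mm base, rising to 19.1 mm along the y=0 edge and sloping linearly to z=0 at y=14.7.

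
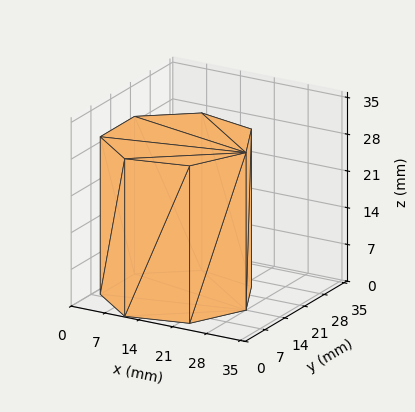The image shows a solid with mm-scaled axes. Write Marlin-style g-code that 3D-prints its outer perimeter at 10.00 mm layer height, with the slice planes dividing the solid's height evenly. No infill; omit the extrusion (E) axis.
Reading the render: the shape is a regular 7-sided prism (a cylinder approximated with 7 flat sides), circumscribed radius ≈ 14 mm, height ≈ 30 mm (dimensions read to the nearest mm from the axis ticks). For the g-code, the solid's height is divided into equal slices at the stated Δz and each level perimeter traced with G1 moves after a G0 lift.

; perimeter-only toolpath
G21 ; units = mm
G90 ; absolute positioning
G28 ; home
; layer 1
G0 Z10.00
G0 X28.00 Y14.00
G1 X22.73 Y24.95
G1 X10.88 Y27.65
G1 X1.39 Y20.07
G1 X1.39 Y7.93
G1 X10.88 Y0.35
G1 X22.73 Y3.05
G1 X28.00 Y14.00
; layer 2
G0 Z20.00
G0 X28.00 Y14.00
G1 X22.73 Y24.95
G1 X10.88 Y27.65
G1 X1.39 Y20.07
G1 X1.39 Y7.93
G1 X10.88 Y0.35
G1 X22.73 Y3.05
G1 X28.00 Y14.00
; layer 3
G0 Z30.00
G0 X28.00 Y14.00
G1 X22.73 Y24.95
G1 X10.88 Y27.65
G1 X1.39 Y20.07
G1 X1.39 Y7.93
G1 X10.88 Y0.35
G1 X22.73 Y3.05
G1 X28.00 Y14.00
M2 ; end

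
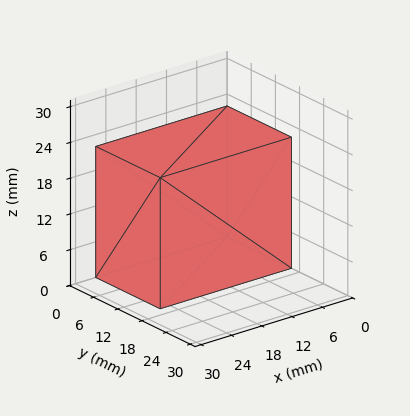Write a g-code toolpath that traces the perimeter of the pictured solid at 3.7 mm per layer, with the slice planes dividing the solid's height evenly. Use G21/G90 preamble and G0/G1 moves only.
Reading the render: the shape is a rectangular box, roughly 26 × 16 mm footprint and 22 mm tall (dimensions read to the nearest mm from the axis ticks). For the g-code, the solid's height is divided into equal slices at the stated Δz and each level perimeter traced with G1 moves after a G0 lift.

; perimeter-only toolpath
G21 ; units = mm
G90 ; absolute positioning
G28 ; home
; layer 1
G0 Z3.7
G0 X0.0 Y0.0
G1 X26.0 Y0.0
G1 X26.0 Y16.0
G1 X0.0 Y16.0
G1 X0.0 Y0.0
; layer 2
G0 Z7.3
G0 X0.0 Y0.0
G1 X26.0 Y0.0
G1 X26.0 Y16.0
G1 X0.0 Y16.0
G1 X0.0 Y0.0
; layer 3
G0 Z11.0
G0 X0.0 Y0.0
G1 X26.0 Y0.0
G1 X26.0 Y16.0
G1 X0.0 Y16.0
G1 X0.0 Y0.0
; layer 4
G0 Z14.7
G0 X0.0 Y0.0
G1 X26.0 Y0.0
G1 X26.0 Y16.0
G1 X0.0 Y16.0
G1 X0.0 Y0.0
; layer 5
G0 Z18.3
G0 X0.0 Y0.0
G1 X26.0 Y0.0
G1 X26.0 Y16.0
G1 X0.0 Y16.0
G1 X0.0 Y0.0
; layer 6
G0 Z22.0
G0 X0.0 Y0.0
G1 X26.0 Y0.0
G1 X26.0 Y16.0
G1 X0.0 Y16.0
G1 X0.0 Y0.0
M2 ; end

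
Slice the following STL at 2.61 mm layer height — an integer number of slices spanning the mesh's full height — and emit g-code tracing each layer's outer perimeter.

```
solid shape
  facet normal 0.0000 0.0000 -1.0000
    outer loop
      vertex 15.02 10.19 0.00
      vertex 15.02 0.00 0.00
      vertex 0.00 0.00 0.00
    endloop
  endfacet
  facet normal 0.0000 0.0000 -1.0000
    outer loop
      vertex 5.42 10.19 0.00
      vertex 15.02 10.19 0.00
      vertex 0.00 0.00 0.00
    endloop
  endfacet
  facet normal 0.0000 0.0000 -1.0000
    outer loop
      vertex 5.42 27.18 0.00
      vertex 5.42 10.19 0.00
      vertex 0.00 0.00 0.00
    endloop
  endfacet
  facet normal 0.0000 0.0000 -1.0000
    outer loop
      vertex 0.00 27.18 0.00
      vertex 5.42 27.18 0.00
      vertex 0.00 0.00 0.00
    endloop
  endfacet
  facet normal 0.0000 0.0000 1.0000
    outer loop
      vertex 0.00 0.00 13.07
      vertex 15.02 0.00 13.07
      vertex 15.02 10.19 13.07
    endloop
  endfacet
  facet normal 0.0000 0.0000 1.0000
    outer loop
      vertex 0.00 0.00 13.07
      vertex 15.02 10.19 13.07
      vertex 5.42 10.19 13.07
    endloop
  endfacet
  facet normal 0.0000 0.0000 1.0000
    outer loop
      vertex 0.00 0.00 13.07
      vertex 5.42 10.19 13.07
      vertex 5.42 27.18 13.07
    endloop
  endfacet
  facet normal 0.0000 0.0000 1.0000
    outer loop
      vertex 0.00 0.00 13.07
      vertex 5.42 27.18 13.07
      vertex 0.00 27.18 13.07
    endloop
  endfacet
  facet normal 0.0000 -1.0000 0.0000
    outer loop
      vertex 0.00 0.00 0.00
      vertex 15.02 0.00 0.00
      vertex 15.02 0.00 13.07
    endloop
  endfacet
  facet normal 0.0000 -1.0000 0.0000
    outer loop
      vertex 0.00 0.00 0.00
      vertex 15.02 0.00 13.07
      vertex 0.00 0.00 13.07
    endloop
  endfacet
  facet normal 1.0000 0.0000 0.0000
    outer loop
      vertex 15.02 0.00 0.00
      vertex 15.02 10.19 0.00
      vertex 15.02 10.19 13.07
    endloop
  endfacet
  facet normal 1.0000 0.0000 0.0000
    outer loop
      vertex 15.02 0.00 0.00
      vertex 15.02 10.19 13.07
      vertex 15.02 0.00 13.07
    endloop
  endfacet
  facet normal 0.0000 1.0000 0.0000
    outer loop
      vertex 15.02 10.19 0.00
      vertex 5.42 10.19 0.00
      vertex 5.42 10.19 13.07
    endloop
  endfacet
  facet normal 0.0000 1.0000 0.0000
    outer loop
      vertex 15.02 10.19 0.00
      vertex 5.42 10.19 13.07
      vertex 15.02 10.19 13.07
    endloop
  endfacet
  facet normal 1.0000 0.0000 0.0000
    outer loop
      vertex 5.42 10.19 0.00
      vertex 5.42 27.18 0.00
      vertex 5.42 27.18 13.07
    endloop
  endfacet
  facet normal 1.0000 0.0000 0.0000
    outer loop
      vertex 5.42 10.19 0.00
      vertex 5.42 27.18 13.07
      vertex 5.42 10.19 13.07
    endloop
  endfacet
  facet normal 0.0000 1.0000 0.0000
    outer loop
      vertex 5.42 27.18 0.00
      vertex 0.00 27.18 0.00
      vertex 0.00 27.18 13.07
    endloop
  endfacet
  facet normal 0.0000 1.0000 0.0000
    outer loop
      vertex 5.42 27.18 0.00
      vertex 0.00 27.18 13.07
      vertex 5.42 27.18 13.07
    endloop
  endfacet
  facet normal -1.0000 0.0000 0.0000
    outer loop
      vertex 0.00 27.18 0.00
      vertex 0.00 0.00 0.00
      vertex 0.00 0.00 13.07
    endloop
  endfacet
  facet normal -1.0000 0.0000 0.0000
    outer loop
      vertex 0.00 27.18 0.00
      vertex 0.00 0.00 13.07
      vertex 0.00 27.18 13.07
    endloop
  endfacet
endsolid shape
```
; perimeter-only toolpath
G21 ; units = mm
G90 ; absolute positioning
G28 ; home
; layer 1
G0 Z2.61
G0 X0.00 Y0.00
G1 X15.02 Y0.00
G1 X15.02 Y10.19
G1 X5.42 Y10.19
G1 X5.42 Y27.18
G1 X0.00 Y27.18
G1 X0.00 Y0.00
; layer 2
G0 Z5.23
G0 X0.00 Y0.00
G1 X15.02 Y0.00
G1 X15.02 Y10.19
G1 X5.42 Y10.19
G1 X5.42 Y27.18
G1 X0.00 Y27.18
G1 X0.00 Y0.00
; layer 3
G0 Z7.84
G0 X0.00 Y0.00
G1 X15.02 Y0.00
G1 X15.02 Y10.19
G1 X5.42 Y10.19
G1 X5.42 Y27.18
G1 X0.00 Y27.18
G1 X0.00 Y0.00
; layer 4
G0 Z10.46
G0 X0.00 Y0.00
G1 X15.02 Y0.00
G1 X15.02 Y10.19
G1 X5.42 Y10.19
G1 X5.42 Y27.18
G1 X0.00 Y27.18
G1 X0.00 Y0.00
; layer 5
G0 Z13.07
G0 X0.00 Y0.00
G1 X15.02 Y0.00
G1 X15.02 Y10.19
G1 X5.42 Y10.19
G1 X5.42 Y27.18
G1 X0.00 Y27.18
G1 X0.00 Y0.00
M2 ; end

The solid is an L-shaped prism: outer 15 × 27.2 mm, arm thicknesses ≈ 10.2 mm (horizontal) and 5.42 mm (vertical), extruded 13.1 mm in z. Slicing at Δz = 2.61 mm — 5 equal slices spanning the solid's height, so layer i sits at z = i·h/5 — gives 5 non-empty perimeters. Each is a 6-segment closed polygon; G0 lifts to the layer z and rapids to the start vertex, then G1 traces the edges.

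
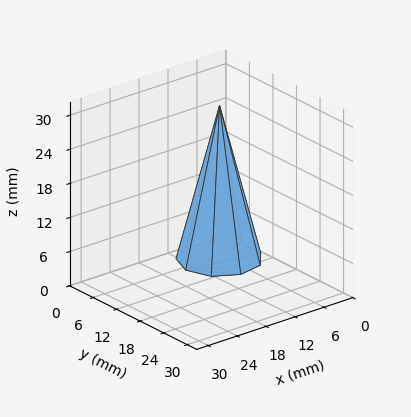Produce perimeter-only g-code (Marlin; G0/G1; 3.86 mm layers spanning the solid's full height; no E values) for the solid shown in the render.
Reading the render: the shape is a regular 9-sided pyramid, base circumscribed radius ≈ 7 mm, apex at z ≈ 27 mm (dimensions read to the nearest mm from the axis ticks). For the g-code, the solid's height is divided into equal slices at the stated Δz and each level perimeter traced with G1 moves after a G0 lift.

; perimeter-only toolpath
G21 ; units = mm
G90 ; absolute positioning
G28 ; home
; layer 1
G0 Z3.86
G0 X13.00 Y7.00
G1 X11.59 Y10.86
G1 X8.05 Y12.91
G1 X4.00 Y12.19
G1 X1.36 Y9.05
G1 X1.36 Y4.95
G1 X4.00 Y1.81
G1 X8.05 Y1.09
G1 X11.59 Y3.14
G1 X13.00 Y7.00
; layer 2
G0 Z7.71
G0 X12.00 Y7.00
G1 X10.83 Y10.21
G1 X7.87 Y11.92
G1 X4.50 Y11.33
G1 X2.30 Y8.71
G1 X2.30 Y5.29
G1 X4.50 Y2.67
G1 X7.87 Y2.08
G1 X10.83 Y3.79
G1 X12.00 Y7.00
; layer 3
G0 Z11.57
G0 X11.00 Y7.00
G1 X10.06 Y9.57
G1 X7.70 Y10.94
G1 X5.00 Y10.46
G1 X3.24 Y8.37
G1 X3.24 Y5.63
G1 X5.00 Y3.54
G1 X7.70 Y3.06
G1 X10.06 Y4.43
G1 X11.00 Y7.00
; layer 4
G0 Z15.43
G0 X10.00 Y7.00
G1 X9.30 Y8.93
G1 X7.52 Y9.95
G1 X5.50 Y9.60
G1 X4.18 Y8.02
G1 X4.18 Y5.98
G1 X5.50 Y4.40
G1 X7.52 Y4.05
G1 X9.30 Y5.07
G1 X10.00 Y7.00
; layer 5
G0 Z19.29
G0 X9.00 Y7.00
G1 X8.53 Y8.29
G1 X7.35 Y8.97
G1 X6.00 Y8.73
G1 X5.12 Y7.68
G1 X5.12 Y6.32
G1 X6.00 Y5.27
G1 X7.35 Y5.03
G1 X8.53 Y5.71
G1 X9.00 Y7.00
; layer 6
G0 Z23.14
G0 X8.00 Y7.00
G1 X7.77 Y7.64
G1 X7.17 Y7.98
G1 X6.50 Y7.87
G1 X6.06 Y7.34
G1 X6.06 Y6.66
G1 X6.50 Y6.13
G1 X7.17 Y6.02
G1 X7.77 Y6.36
G1 X8.00 Y7.00
M2 ; end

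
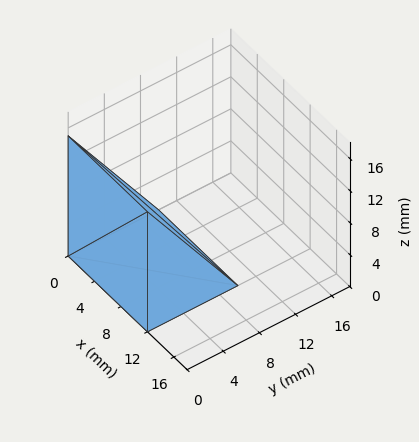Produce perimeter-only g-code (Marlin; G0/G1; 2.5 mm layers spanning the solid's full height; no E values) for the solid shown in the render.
Reading the render: the shape is a wedge (ramp): 12 × 10 mm base, rising to 15 mm along the y=0 edge and sloping linearly to z=0 at y=10 (dimensions read to the nearest mm from the axis ticks). For the g-code, the solid's height is divided into equal slices at the stated Δz and each level perimeter traced with G1 moves after a G0 lift.

; perimeter-only toolpath
G21 ; units = mm
G90 ; absolute positioning
G28 ; home
; layer 1
G0 Z2.5
G0 X0.0 Y0.0
G1 X12.0 Y0.0
G1 X12.0 Y8.3
G1 X0.0 Y8.3
G1 X0.0 Y0.0
; layer 2
G0 Z5.0
G0 X0.0 Y0.0
G1 X12.0 Y0.0
G1 X12.0 Y6.7
G1 X0.0 Y6.7
G1 X0.0 Y0.0
; layer 3
G0 Z7.5
G0 X0.0 Y0.0
G1 X12.0 Y0.0
G1 X12.0 Y5.0
G1 X0.0 Y5.0
G1 X0.0 Y0.0
; layer 4
G0 Z10.0
G0 X0.0 Y0.0
G1 X12.0 Y0.0
G1 X12.0 Y3.3
G1 X0.0 Y3.3
G1 X0.0 Y0.0
; layer 5
G0 Z12.5
G0 X0.0 Y0.0
G1 X12.0 Y0.0
G1 X12.0 Y1.7
G1 X0.0 Y1.7
G1 X0.0 Y0.0
M2 ; end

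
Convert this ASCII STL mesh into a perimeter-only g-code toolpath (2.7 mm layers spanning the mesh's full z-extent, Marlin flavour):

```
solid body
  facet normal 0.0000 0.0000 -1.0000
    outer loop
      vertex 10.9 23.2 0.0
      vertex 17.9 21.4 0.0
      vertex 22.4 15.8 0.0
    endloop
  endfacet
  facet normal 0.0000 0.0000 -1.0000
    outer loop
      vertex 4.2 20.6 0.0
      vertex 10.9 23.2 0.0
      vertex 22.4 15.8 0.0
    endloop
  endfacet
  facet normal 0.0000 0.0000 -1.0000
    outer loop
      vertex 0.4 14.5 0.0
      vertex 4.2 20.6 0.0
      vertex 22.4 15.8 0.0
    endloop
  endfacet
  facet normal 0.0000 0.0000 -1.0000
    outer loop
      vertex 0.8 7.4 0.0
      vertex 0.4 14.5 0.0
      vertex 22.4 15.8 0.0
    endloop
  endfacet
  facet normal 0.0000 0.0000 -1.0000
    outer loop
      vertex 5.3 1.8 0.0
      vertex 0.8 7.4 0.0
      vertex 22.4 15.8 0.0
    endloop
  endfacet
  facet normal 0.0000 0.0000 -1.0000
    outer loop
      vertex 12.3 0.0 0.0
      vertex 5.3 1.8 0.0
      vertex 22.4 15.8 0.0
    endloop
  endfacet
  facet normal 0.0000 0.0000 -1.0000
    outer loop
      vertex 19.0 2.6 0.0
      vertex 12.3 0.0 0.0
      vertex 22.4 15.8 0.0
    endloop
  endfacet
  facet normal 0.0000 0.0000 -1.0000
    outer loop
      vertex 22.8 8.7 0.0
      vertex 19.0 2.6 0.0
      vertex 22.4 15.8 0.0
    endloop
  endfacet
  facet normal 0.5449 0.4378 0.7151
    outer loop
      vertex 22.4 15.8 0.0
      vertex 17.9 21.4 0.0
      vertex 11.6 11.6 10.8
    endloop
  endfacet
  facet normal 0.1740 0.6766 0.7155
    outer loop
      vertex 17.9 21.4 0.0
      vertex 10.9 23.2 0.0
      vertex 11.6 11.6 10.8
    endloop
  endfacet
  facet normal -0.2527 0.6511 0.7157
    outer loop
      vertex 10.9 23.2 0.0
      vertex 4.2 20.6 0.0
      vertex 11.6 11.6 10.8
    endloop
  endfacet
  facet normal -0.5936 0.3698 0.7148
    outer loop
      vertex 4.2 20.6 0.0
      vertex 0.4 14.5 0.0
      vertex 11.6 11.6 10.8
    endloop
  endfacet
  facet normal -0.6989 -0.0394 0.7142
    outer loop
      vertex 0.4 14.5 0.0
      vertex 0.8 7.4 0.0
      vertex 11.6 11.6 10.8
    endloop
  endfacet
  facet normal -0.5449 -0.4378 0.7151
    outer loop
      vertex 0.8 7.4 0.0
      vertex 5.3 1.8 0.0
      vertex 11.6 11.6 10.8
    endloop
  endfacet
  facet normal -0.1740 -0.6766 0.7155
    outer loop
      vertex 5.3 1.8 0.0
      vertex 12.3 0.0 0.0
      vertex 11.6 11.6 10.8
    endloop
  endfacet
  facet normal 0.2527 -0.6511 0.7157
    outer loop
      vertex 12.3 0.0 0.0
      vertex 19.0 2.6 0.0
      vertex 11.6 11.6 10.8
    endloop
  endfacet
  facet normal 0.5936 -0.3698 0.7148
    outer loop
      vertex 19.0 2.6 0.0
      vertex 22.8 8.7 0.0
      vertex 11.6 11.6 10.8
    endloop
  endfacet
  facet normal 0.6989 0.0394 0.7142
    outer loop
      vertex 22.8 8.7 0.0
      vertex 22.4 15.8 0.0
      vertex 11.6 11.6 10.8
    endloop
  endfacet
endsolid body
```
; perimeter-only toolpath
G21 ; units = mm
G90 ; absolute positioning
G28 ; home
; layer 1
G0 Z2.7
G0 X19.7 Y14.8
G1 X16.3 Y18.9
G1 X11.1 Y20.3
G1 X6.1 Y18.4
G1 X3.2 Y13.8
G1 X3.5 Y8.5
G1 X6.9 Y4.2
G1 X12.1 Y2.9
G1 X17.1 Y4.8
G1 X20.0 Y9.4
G1 X19.7 Y14.8
; layer 2
G0 Z5.4
G0 X17.0 Y13.7
G1 X14.8 Y16.5
G1 X11.2 Y17.4
G1 X7.9 Y16.1
G1 X6.0 Y13.1
G1 X6.2 Y9.5
G1 X8.4 Y6.7
G1 X11.9 Y5.8
G1 X15.3 Y7.1
G1 X17.2 Y10.1
G1 X17.0 Y13.7
; layer 3
G0 Z8.1
G0 X14.3 Y12.6
G1 X13.2 Y14.0
G1 X11.4 Y14.5
G1 X9.8 Y13.8
G1 X8.8 Y12.3
G1 X8.9 Y10.6
G1 X10.0 Y9.2
G1 X11.8 Y8.7
G1 X13.4 Y9.4
G1 X14.4 Y10.9
G1 X14.3 Y12.6
M2 ; end

The solid is a regular 10-sided pyramid, base circumscribed radius ≈ 11.6 mm, apex at z ≈ 10.8 mm. Slicing at Δz = 2.7 mm — 4 equal slices spanning the solid's height, so layer i sits at z = i·h/4 — gives 3 non-empty perimeters. Each is a 10-segment closed polygon; G0 lifts to the layer z and rapids to the start vertex, then G1 traces the edges. The cross-section shrinks linearly with z (the slice at the apex is degenerate and omitted).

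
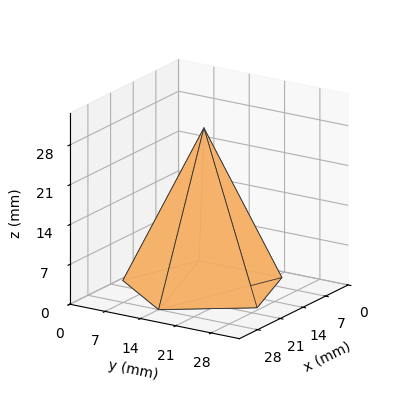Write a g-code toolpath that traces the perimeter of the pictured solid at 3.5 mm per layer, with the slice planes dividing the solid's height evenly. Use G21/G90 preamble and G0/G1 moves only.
Reading the render: the shape is a regular 5-sided pyramid, base circumscribed radius ≈ 14 mm, apex at z ≈ 28 mm (dimensions read to the nearest mm from the axis ticks). For the g-code, the solid's height is divided into equal slices at the stated Δz and each level perimeter traced with G1 moves after a G0 lift.

; perimeter-only toolpath
G21 ; units = mm
G90 ; absolute positioning
G28 ; home
; layer 1
G0 Z3.5
G0 X26.2 Y14.0
G1 X17.8 Y25.6
G1 X4.1 Y21.2
G1 X4.1 Y6.8
G1 X17.8 Y2.4
G1 X26.2 Y14.0
; layer 2
G0 Z7.0
G0 X24.5 Y14.0
G1 X17.2 Y24.0
G1 X5.5 Y20.1
G1 X5.5 Y7.8
G1 X17.2 Y4.0
G1 X24.5 Y14.0
; layer 3
G0 Z10.5
G0 X22.8 Y14.0
G1 X16.7 Y22.3
G1 X6.9 Y19.1
G1 X6.9 Y8.9
G1 X16.7 Y5.7
G1 X22.8 Y14.0
; layer 4
G0 Z14.0
G0 X21.0 Y14.0
G1 X16.1 Y20.6
G1 X8.3 Y18.1
G1 X8.3 Y9.9
G1 X16.1 Y7.3
G1 X21.0 Y14.0
; layer 5
G0 Z17.5
G0 X19.2 Y14.0
G1 X15.6 Y19.0
G1 X9.8 Y17.1
G1 X9.8 Y10.9
G1 X15.6 Y9.0
G1 X19.2 Y14.0
; layer 6
G0 Z21.0
G0 X17.5 Y14.0
G1 X15.1 Y17.3
G1 X11.2 Y16.1
G1 X11.2 Y11.9
G1 X15.1 Y10.7
G1 X17.5 Y14.0
; layer 7
G0 Z24.5
G0 X15.8 Y14.0
G1 X14.5 Y15.7
G1 X12.6 Y15.0
G1 X12.6 Y13.0
G1 X14.5 Y12.3
G1 X15.8 Y14.0
M2 ; end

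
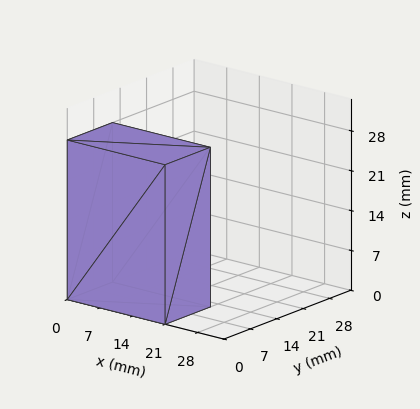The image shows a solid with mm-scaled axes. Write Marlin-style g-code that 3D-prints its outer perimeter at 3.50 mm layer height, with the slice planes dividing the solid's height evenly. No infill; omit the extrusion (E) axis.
Reading the render: the shape is a rectangular box, roughly 21 × 12 mm footprint and 28 mm tall (dimensions read to the nearest mm from the axis ticks). For the g-code, the solid's height is divided into equal slices at the stated Δz and each level perimeter traced with G1 moves after a G0 lift.

; perimeter-only toolpath
G21 ; units = mm
G90 ; absolute positioning
G28 ; home
; layer 1
G0 Z3.50
G0 X0.00 Y0.00
G1 X21.00 Y0.00
G1 X21.00 Y12.00
G1 X0.00 Y12.00
G1 X0.00 Y0.00
; layer 2
G0 Z7.00
G0 X0.00 Y0.00
G1 X21.00 Y0.00
G1 X21.00 Y12.00
G1 X0.00 Y12.00
G1 X0.00 Y0.00
; layer 3
G0 Z10.50
G0 X0.00 Y0.00
G1 X21.00 Y0.00
G1 X21.00 Y12.00
G1 X0.00 Y12.00
G1 X0.00 Y0.00
; layer 4
G0 Z14.00
G0 X0.00 Y0.00
G1 X21.00 Y0.00
G1 X21.00 Y12.00
G1 X0.00 Y12.00
G1 X0.00 Y0.00
; layer 5
G0 Z17.50
G0 X0.00 Y0.00
G1 X21.00 Y0.00
G1 X21.00 Y12.00
G1 X0.00 Y12.00
G1 X0.00 Y0.00
; layer 6
G0 Z21.00
G0 X0.00 Y0.00
G1 X21.00 Y0.00
G1 X21.00 Y12.00
G1 X0.00 Y12.00
G1 X0.00 Y0.00
; layer 7
G0 Z24.50
G0 X0.00 Y0.00
G1 X21.00 Y0.00
G1 X21.00 Y12.00
G1 X0.00 Y12.00
G1 X0.00 Y0.00
; layer 8
G0 Z28.00
G0 X0.00 Y0.00
G1 X21.00 Y0.00
G1 X21.00 Y12.00
G1 X0.00 Y12.00
G1 X0.00 Y0.00
M2 ; end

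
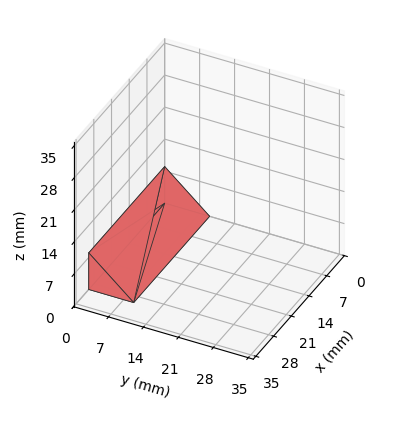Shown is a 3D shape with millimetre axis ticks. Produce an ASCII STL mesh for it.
Reading the render: the shape is a wedge (ramp): 30 × 9 mm base, rising to 8 mm along the y=0 edge and sloping linearly to z=0 at y=9 (dimensions read to the nearest mm from the axis ticks). For the STL, each face is triangulated and given an outward normal.

solid part
  facet normal 0.0000 0.0000 -1.0000
    outer loop
      vertex 30.00 9.00 0.00
      vertex 30.00 0.00 0.00
      vertex 0.00 0.00 0.00
    endloop
  endfacet
  facet normal 0.0000 0.0000 -1.0000
    outer loop
      vertex 0.00 9.00 0.00
      vertex 30.00 9.00 0.00
      vertex 0.00 0.00 0.00
    endloop
  endfacet
  facet normal 0.0000 -1.0000 0.0000
    outer loop
      vertex 0.00 0.00 0.00
      vertex 30.00 0.00 0.00
      vertex 30.00 0.00 8.00
    endloop
  endfacet
  facet normal 0.0000 -1.0000 0.0000
    outer loop
      vertex 0.00 0.00 0.00
      vertex 30.00 0.00 8.00
      vertex 0.00 0.00 8.00
    endloop
  endfacet
  facet normal 0.0000 0.6644 0.7474
    outer loop
      vertex 0.00 0.00 8.00
      vertex 30.00 0.00 8.00
      vertex 30.00 9.00 0.00
    endloop
  endfacet
  facet normal 0.0000 0.6644 0.7474
    outer loop
      vertex 0.00 0.00 8.00
      vertex 30.00 9.00 0.00
      vertex 0.00 9.00 0.00
    endloop
  endfacet
  facet normal -1.0000 0.0000 0.0000
    outer loop
      vertex 0.00 0.00 8.00
      vertex 0.00 9.00 0.00
      vertex 0.00 0.00 0.00
    endloop
  endfacet
  facet normal 1.0000 0.0000 0.0000
    outer loop
      vertex 30.00 0.00 0.00
      vertex 30.00 9.00 0.00
      vertex 30.00 0.00 8.00
    endloop
  endfacet
endsolid part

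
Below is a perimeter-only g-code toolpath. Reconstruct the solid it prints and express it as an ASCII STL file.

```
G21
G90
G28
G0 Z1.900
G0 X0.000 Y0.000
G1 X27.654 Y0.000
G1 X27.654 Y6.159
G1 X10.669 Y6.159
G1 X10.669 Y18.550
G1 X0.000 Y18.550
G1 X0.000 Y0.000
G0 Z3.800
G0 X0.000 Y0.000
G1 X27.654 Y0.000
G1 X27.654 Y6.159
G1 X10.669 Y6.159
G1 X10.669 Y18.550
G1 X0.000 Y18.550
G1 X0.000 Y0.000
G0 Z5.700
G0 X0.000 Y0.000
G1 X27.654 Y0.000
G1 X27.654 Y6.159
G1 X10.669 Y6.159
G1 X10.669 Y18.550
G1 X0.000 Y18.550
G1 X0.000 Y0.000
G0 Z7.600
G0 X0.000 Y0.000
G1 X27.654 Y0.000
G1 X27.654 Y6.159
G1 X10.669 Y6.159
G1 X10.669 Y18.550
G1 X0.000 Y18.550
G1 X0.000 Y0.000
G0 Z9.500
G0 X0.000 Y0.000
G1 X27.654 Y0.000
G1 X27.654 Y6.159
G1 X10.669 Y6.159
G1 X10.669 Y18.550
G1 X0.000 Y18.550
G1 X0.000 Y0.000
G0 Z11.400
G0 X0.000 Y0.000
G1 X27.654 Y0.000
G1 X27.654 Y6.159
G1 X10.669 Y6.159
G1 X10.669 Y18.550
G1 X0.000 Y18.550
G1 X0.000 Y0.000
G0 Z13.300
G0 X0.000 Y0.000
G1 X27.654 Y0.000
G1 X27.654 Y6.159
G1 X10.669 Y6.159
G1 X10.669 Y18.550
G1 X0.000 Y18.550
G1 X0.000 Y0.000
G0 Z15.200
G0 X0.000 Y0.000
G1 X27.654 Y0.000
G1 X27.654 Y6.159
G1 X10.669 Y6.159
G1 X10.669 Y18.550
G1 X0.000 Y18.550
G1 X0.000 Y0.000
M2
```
solid part
  facet normal 0.0000 0.0000 -1.0000
    outer loop
      vertex 27.654 6.159 0.000
      vertex 27.654 0.000 0.000
      vertex 0.000 0.000 0.000
    endloop
  endfacet
  facet normal 0.0000 0.0000 -1.0000
    outer loop
      vertex 10.669 6.159 0.000
      vertex 27.654 6.159 0.000
      vertex 0.000 0.000 0.000
    endloop
  endfacet
  facet normal 0.0000 0.0000 -1.0000
    outer loop
      vertex 10.669 18.550 0.000
      vertex 10.669 6.159 0.000
      vertex 0.000 0.000 0.000
    endloop
  endfacet
  facet normal 0.0000 0.0000 -1.0000
    outer loop
      vertex 0.000 18.550 0.000
      vertex 10.669 18.550 0.000
      vertex 0.000 0.000 0.000
    endloop
  endfacet
  facet normal 0.0000 0.0000 1.0000
    outer loop
      vertex 0.000 0.000 15.200
      vertex 27.654 0.000 15.200
      vertex 27.654 6.159 15.200
    endloop
  endfacet
  facet normal 0.0000 0.0000 1.0000
    outer loop
      vertex 0.000 0.000 15.200
      vertex 27.654 6.159 15.200
      vertex 10.669 6.159 15.200
    endloop
  endfacet
  facet normal 0.0000 0.0000 1.0000
    outer loop
      vertex 0.000 0.000 15.200
      vertex 10.669 6.159 15.200
      vertex 10.669 18.550 15.200
    endloop
  endfacet
  facet normal 0.0000 0.0000 1.0000
    outer loop
      vertex 0.000 0.000 15.200
      vertex 10.669 18.550 15.200
      vertex 0.000 18.550 15.200
    endloop
  endfacet
  facet normal 0.0000 -1.0000 0.0000
    outer loop
      vertex 0.000 0.000 0.000
      vertex 27.654 0.000 0.000
      vertex 27.654 0.000 15.200
    endloop
  endfacet
  facet normal 0.0000 -1.0000 0.0000
    outer loop
      vertex 0.000 0.000 0.000
      vertex 27.654 0.000 15.200
      vertex 0.000 0.000 15.200
    endloop
  endfacet
  facet normal 1.0000 0.0000 0.0000
    outer loop
      vertex 27.654 0.000 0.000
      vertex 27.654 6.159 0.000
      vertex 27.654 6.159 15.200
    endloop
  endfacet
  facet normal 1.0000 0.0000 0.0000
    outer loop
      vertex 27.654 0.000 0.000
      vertex 27.654 6.159 15.200
      vertex 27.654 0.000 15.200
    endloop
  endfacet
  facet normal 0.0000 1.0000 0.0000
    outer loop
      vertex 27.654 6.159 0.000
      vertex 10.669 6.159 0.000
      vertex 10.669 6.159 15.200
    endloop
  endfacet
  facet normal 0.0000 1.0000 0.0000
    outer loop
      vertex 27.654 6.159 0.000
      vertex 10.669 6.159 15.200
      vertex 27.654 6.159 15.200
    endloop
  endfacet
  facet normal 1.0000 0.0000 0.0000
    outer loop
      vertex 10.669 6.159 0.000
      vertex 10.669 18.550 0.000
      vertex 10.669 18.550 15.200
    endloop
  endfacet
  facet normal 1.0000 0.0000 0.0000
    outer loop
      vertex 10.669 6.159 0.000
      vertex 10.669 18.550 15.200
      vertex 10.669 6.159 15.200
    endloop
  endfacet
  facet normal 0.0000 1.0000 0.0000
    outer loop
      vertex 10.669 18.550 0.000
      vertex 0.000 18.550 0.000
      vertex 0.000 18.550 15.200
    endloop
  endfacet
  facet normal 0.0000 1.0000 0.0000
    outer loop
      vertex 10.669 18.550 0.000
      vertex 0.000 18.550 15.200
      vertex 10.669 18.550 15.200
    endloop
  endfacet
  facet normal -1.0000 0.0000 0.0000
    outer loop
      vertex 0.000 18.550 0.000
      vertex 0.000 0.000 0.000
      vertex 0.000 0.000 15.200
    endloop
  endfacet
  facet normal -1.0000 0.0000 0.0000
    outer loop
      vertex 0.000 18.550 0.000
      vertex 0.000 0.000 15.200
      vertex 0.000 18.550 15.200
    endloop
  endfacet
endsolid part

The G0 Z moves step by Δz≈1.900 mm. Every layer's G1 loop is the same polygon, so the solid is a straight extrusion of it from z=0 to z≈15.2. Closing with flat bottom and top caps and triangulating gives 20 facets — an L-shaped prism: outer 27.7 × 18.6 mm, arm thicknesses ≈ 6.16 mm (horizontal) and 10.7 mm (vertical), extruded 15.2 mm in z.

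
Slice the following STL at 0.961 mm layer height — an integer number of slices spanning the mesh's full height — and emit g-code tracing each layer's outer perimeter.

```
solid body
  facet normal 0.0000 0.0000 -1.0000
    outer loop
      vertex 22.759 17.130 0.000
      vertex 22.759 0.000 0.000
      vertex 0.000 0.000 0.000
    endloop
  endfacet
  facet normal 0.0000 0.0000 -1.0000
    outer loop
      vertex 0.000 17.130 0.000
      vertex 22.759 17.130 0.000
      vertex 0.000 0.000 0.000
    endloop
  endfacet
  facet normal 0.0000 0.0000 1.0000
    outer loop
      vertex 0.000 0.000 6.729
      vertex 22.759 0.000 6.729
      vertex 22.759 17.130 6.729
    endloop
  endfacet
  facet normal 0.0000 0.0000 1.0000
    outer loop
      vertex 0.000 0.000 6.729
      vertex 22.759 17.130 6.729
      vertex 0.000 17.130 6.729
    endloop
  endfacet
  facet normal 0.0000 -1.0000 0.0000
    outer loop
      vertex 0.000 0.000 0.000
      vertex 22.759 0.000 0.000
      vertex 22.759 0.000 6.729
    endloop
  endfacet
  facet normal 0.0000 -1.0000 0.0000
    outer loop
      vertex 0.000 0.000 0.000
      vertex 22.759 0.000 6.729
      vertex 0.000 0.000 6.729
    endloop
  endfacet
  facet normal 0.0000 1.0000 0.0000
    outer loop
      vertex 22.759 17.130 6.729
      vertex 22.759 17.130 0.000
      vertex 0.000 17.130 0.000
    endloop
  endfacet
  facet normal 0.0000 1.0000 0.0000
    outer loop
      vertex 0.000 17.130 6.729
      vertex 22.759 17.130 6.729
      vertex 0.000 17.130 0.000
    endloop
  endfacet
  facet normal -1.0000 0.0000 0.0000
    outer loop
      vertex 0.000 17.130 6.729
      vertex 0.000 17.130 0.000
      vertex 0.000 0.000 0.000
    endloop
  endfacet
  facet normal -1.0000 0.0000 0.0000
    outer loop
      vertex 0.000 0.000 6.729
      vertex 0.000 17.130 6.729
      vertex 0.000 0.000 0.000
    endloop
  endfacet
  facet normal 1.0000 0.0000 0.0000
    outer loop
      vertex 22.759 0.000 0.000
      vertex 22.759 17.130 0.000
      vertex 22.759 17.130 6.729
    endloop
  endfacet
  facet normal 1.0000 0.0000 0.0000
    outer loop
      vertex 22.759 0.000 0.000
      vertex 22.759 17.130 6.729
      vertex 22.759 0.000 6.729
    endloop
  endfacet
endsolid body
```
; perimeter-only toolpath
G21 ; units = mm
G90 ; absolute positioning
G28 ; home
; layer 1
G0 Z0.961
G0 X0.000 Y0.000
G1 X22.759 Y0.000
G1 X22.759 Y17.130
G1 X0.000 Y17.130
G1 X0.000 Y0.000
; layer 2
G0 Z1.923
G0 X0.000 Y0.000
G1 X22.759 Y0.000
G1 X22.759 Y17.130
G1 X0.000 Y17.130
G1 X0.000 Y0.000
; layer 3
G0 Z2.884
G0 X0.000 Y0.000
G1 X22.759 Y0.000
G1 X22.759 Y17.130
G1 X0.000 Y17.130
G1 X0.000 Y0.000
; layer 4
G0 Z3.845
G0 X0.000 Y0.000
G1 X22.759 Y0.000
G1 X22.759 Y17.130
G1 X0.000 Y17.130
G1 X0.000 Y0.000
; layer 5
G0 Z4.806
G0 X0.000 Y0.000
G1 X22.759 Y0.000
G1 X22.759 Y17.130
G1 X0.000 Y17.130
G1 X0.000 Y0.000
; layer 6
G0 Z5.768
G0 X0.000 Y0.000
G1 X22.759 Y0.000
G1 X22.759 Y17.130
G1 X0.000 Y17.130
G1 X0.000 Y0.000
; layer 7
G0 Z6.729
G0 X0.000 Y0.000
G1 X22.759 Y0.000
G1 X22.759 Y17.130
G1 X0.000 Y17.130
G1 X0.000 Y0.000
M2 ; end

The solid is a rectangular box, roughly 22.8 × 17.1 mm footprint and 6.73 mm tall. Slicing at Δz = 0.961 mm — 7 equal slices spanning the solid's height, so layer i sits at z = i·h/7 — gives 7 non-empty perimeters. Each is a 4-segment closed polygon; G0 lifts to the layer z and rapids to the start vertex, then G1 traces the edges.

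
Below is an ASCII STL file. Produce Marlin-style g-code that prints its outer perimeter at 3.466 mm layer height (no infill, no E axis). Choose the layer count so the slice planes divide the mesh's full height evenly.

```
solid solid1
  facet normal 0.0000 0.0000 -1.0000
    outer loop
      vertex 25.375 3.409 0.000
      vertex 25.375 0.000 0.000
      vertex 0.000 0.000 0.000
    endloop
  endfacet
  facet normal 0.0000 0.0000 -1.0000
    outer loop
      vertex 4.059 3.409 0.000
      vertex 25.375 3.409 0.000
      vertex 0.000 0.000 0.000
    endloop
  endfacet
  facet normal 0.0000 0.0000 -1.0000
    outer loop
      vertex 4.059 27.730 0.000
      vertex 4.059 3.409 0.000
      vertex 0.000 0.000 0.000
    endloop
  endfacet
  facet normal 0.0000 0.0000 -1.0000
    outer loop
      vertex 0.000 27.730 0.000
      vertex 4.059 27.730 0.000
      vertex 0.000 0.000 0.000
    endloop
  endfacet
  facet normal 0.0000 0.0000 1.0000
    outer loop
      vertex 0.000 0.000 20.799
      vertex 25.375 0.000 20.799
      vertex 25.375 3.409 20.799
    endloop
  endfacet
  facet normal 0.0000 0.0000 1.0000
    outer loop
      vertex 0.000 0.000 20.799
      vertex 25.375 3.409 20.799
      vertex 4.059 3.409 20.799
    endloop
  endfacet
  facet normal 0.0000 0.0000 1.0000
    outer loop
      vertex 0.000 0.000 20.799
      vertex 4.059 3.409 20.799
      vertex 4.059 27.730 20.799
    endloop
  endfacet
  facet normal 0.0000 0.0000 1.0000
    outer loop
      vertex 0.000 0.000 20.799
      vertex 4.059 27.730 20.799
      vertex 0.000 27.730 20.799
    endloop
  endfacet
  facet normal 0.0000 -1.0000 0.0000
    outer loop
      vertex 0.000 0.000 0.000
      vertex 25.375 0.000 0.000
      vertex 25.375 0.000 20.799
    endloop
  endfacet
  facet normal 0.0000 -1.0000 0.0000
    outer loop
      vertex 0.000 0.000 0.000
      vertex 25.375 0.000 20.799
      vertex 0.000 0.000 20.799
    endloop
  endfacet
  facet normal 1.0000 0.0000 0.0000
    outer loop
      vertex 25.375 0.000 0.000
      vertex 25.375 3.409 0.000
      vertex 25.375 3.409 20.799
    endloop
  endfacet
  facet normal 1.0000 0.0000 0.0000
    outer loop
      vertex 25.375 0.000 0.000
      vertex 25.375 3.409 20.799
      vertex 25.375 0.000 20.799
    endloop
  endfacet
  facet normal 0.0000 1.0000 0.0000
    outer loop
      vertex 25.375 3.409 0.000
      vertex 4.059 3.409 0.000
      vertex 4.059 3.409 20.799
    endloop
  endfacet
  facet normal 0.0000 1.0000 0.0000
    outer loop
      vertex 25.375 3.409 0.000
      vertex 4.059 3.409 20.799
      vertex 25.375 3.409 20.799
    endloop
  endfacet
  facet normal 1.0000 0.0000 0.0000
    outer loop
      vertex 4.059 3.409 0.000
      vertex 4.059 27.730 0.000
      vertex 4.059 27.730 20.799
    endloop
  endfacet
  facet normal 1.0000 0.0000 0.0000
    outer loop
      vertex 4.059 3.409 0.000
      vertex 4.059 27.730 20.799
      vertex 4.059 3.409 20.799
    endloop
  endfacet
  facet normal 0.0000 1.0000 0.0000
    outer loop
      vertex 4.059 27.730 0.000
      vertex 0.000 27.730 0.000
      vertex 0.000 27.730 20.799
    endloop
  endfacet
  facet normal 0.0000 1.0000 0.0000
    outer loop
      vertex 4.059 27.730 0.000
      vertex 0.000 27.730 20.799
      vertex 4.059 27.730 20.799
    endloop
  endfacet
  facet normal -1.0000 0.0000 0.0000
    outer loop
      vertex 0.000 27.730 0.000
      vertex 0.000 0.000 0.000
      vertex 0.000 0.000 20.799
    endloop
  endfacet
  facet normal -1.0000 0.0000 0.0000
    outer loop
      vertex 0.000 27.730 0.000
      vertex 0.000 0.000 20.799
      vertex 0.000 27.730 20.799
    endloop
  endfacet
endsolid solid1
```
; perimeter-only toolpath
G21 ; units = mm
G90 ; absolute positioning
G28 ; home
; layer 1
G0 Z3.466
G0 X0.000 Y0.000
G1 X25.375 Y0.000
G1 X25.375 Y3.409
G1 X4.059 Y3.409
G1 X4.059 Y27.730
G1 X0.000 Y27.730
G1 X0.000 Y0.000
; layer 2
G0 Z6.933
G0 X0.000 Y0.000
G1 X25.375 Y0.000
G1 X25.375 Y3.409
G1 X4.059 Y3.409
G1 X4.059 Y27.730
G1 X0.000 Y27.730
G1 X0.000 Y0.000
; layer 3
G0 Z10.399
G0 X0.000 Y0.000
G1 X25.375 Y0.000
G1 X25.375 Y3.409
G1 X4.059 Y3.409
G1 X4.059 Y27.730
G1 X0.000 Y27.730
G1 X0.000 Y0.000
; layer 4
G0 Z13.866
G0 X0.000 Y0.000
G1 X25.375 Y0.000
G1 X25.375 Y3.409
G1 X4.059 Y3.409
G1 X4.059 Y27.730
G1 X0.000 Y27.730
G1 X0.000 Y0.000
; layer 5
G0 Z17.332
G0 X0.000 Y0.000
G1 X25.375 Y0.000
G1 X25.375 Y3.409
G1 X4.059 Y3.409
G1 X4.059 Y27.730
G1 X0.000 Y27.730
G1 X0.000 Y0.000
; layer 6
G0 Z20.799
G0 X0.000 Y0.000
G1 X25.375 Y0.000
G1 X25.375 Y3.409
G1 X4.059 Y3.409
G1 X4.059 Y27.730
G1 X0.000 Y27.730
G1 X0.000 Y0.000
M2 ; end

The solid is an L-shaped prism: outer 25.4 × 27.7 mm, arm thicknesses ≈ 3.41 mm (horizontal) and 4.06 mm (vertical), extruded 20.8 mm in z. Slicing at Δz = 3.466 mm — 6 equal slices spanning the solid's height, so layer i sits at z = i·h/6 — gives 6 non-empty perimeters. Each is a 6-segment closed polygon; G0 lifts to the layer z and rapids to the start vertex, then G1 traces the edges.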